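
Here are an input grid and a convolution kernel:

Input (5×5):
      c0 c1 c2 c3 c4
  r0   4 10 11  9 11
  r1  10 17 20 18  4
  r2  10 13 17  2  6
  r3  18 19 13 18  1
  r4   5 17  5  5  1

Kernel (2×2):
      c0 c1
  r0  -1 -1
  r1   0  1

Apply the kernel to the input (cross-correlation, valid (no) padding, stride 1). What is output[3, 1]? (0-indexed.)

-27

The receptive field on the input at this output position is [19 13 / 17 5]. Elementwise product with the kernel and sum: 19·-1 + 13·-1 + 5·1.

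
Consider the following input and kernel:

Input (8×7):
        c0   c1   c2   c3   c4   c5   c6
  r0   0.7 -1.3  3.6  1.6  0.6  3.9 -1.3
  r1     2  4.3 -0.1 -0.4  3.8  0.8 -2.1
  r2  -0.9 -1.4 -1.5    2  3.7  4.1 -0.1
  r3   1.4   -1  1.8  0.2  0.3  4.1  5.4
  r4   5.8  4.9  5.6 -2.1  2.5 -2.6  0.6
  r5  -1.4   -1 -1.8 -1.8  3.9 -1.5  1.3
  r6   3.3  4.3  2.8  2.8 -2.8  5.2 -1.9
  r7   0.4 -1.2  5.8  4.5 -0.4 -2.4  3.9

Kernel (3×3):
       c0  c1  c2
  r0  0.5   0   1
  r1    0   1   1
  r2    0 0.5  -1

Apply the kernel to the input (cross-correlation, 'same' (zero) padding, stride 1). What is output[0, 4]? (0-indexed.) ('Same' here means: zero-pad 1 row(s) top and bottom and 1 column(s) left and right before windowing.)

5.6

The receptive field on the zero-padded input at this output position is [0 0 0 / 1.6 0.6 3.9 / -0.4 3.8 0.8]. Elementwise product with the kernel and sum: 0·0.5 + 0·1 + 0.6·1 + 3.9·1 + 3.8·0.5 + 0.8·-1.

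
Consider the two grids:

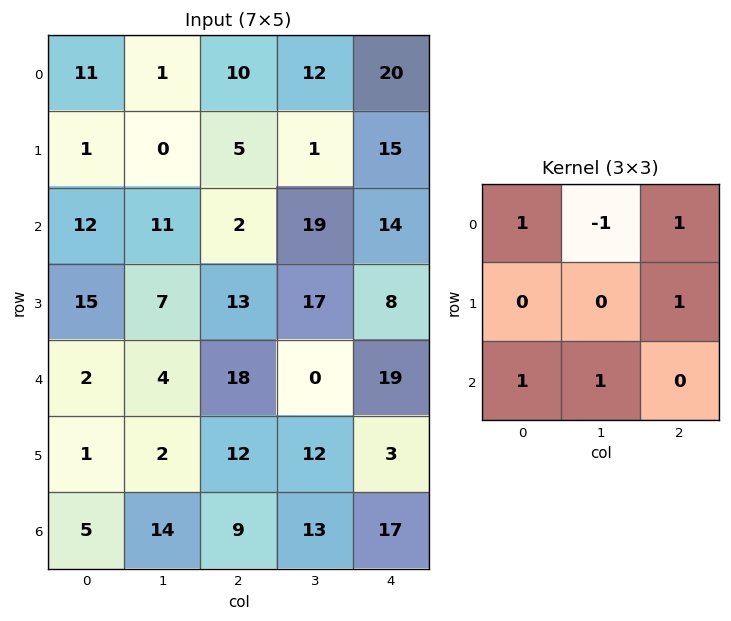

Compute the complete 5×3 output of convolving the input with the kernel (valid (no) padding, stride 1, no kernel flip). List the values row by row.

48 17 54
30 35 63
22 67 23
42 25 47
47 21 62

Output[0,0]: The receptive field on the input at this output position is [11 1 10 / 1 0 5 / 12 11 2]. Elementwise product with the kernel and sum: 11·1 + 1·-1 + 10·1 + 5·1 + 12·1 + 11·1.
Output[0,1]: The receptive field on the input at this output position is [1 10 12 / 0 5 1 / 11 2 19]. Elementwise product with the kernel and sum: 1·1 + 10·-1 + 12·1 + 1·1 + 11·1 + 2·1.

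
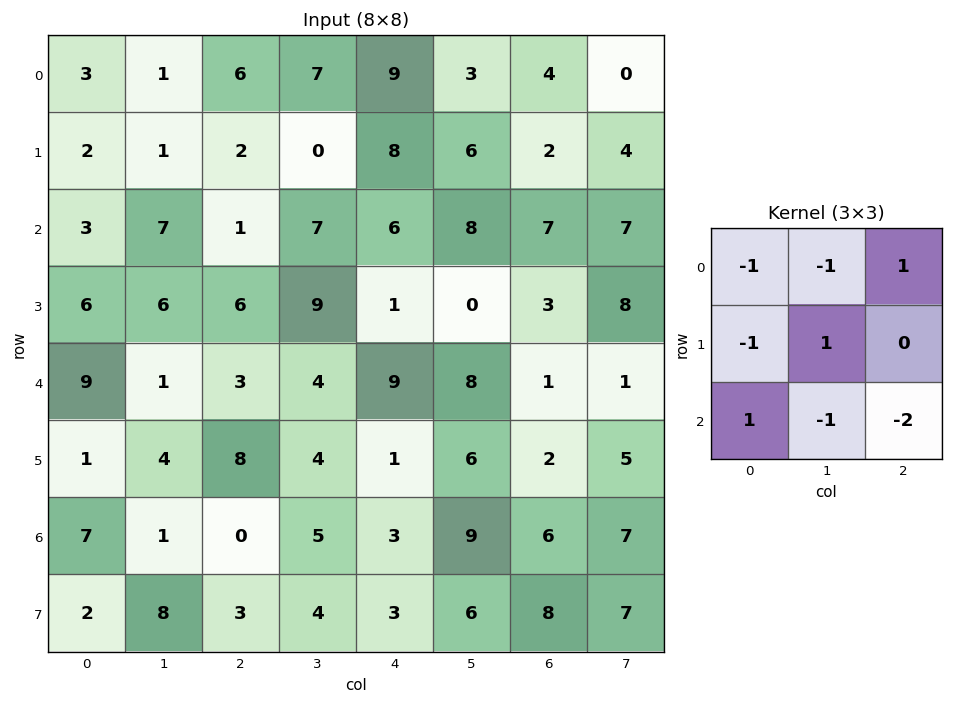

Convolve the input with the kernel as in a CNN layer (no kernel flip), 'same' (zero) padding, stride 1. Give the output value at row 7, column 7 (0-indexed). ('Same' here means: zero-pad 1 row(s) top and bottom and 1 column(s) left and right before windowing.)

-14

The receptive field on the zero-padded input at this output position is [6 7 0 / 8 7 0 / 0 0 0]. Elementwise product with the kernel and sum: 6·-1 + 7·-1 + 0·1 + 8·-1 + 7·1 + 0·1 + 0·-1 + 0·-2.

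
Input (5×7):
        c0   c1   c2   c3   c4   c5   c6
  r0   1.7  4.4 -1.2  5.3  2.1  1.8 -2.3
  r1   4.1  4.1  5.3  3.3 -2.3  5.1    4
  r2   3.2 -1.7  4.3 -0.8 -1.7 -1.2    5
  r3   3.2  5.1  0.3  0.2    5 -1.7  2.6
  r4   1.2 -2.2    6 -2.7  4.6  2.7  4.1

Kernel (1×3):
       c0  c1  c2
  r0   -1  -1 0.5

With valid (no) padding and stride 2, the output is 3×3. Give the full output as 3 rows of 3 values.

Output[0,0]: The receptive field on the input at this output position is [1.7 4.4 -1.2]. Elementwise product with the kernel and sum: 1.7·-1 + 4.4·-1 + -1.2·0.5.

-6.7 -3.05 -5.05
0.65 -4.35 5.4
4 -1 -5.25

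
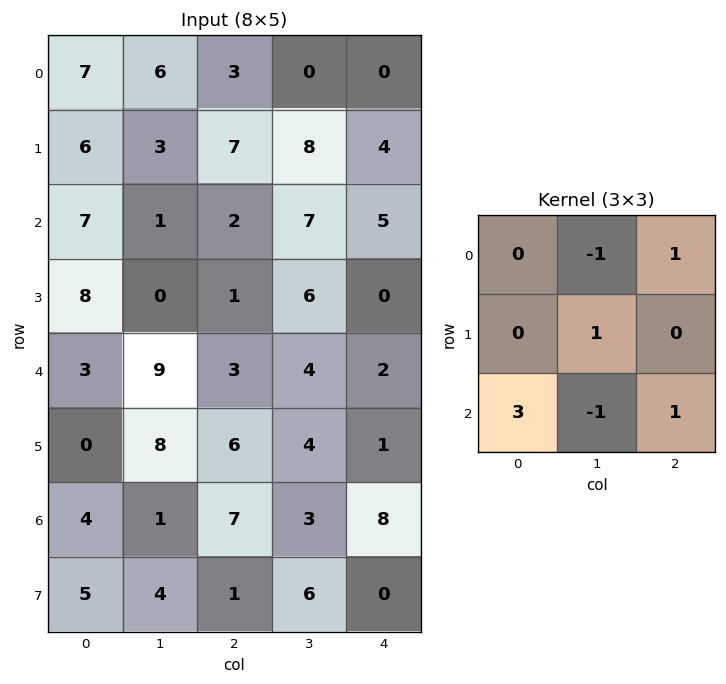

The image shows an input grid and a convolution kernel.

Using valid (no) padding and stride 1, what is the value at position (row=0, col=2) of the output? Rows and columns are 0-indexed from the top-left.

12

The receptive field on the input at this output position is [3 0 0 / 7 8 4 / 2 7 5]. Elementwise product with the kernel and sum: 0·-1 + 0·1 + 8·1 + 2·3 + 7·-1 + 5·1.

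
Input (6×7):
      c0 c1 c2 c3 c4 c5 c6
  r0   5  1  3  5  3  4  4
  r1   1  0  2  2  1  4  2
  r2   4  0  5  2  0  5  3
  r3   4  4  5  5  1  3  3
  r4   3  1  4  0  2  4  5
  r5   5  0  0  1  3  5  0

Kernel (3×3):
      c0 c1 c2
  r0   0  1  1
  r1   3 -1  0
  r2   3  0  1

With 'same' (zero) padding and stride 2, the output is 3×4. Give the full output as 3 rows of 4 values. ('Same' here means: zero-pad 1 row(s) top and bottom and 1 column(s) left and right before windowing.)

Output[0,0]: The receptive field on the zero-padded input at this output position is [0 0 0 / 0 5 1 / 0 1 0]. Elementwise product with the kernel and sum: 0·1 + 0·1 + 0·3 + 5·-1 + 0·3 + 0·1.

-5 2 22 20
1 16 29 23
5 10 10 25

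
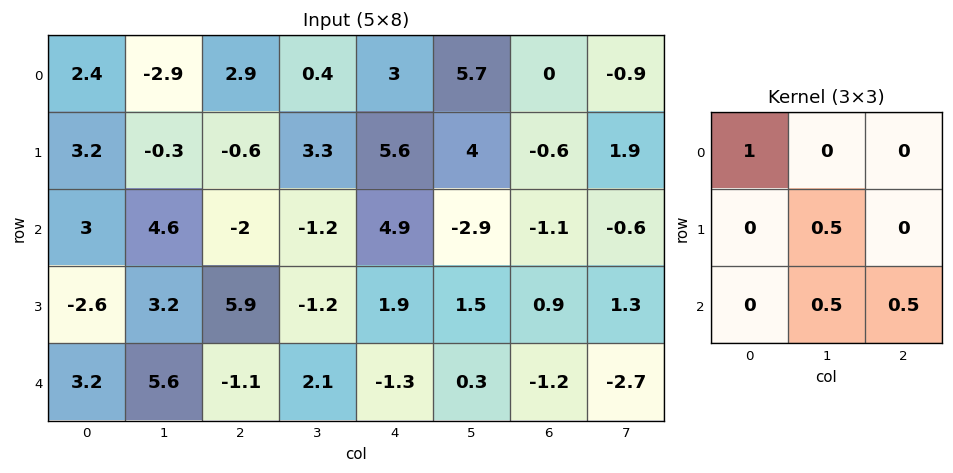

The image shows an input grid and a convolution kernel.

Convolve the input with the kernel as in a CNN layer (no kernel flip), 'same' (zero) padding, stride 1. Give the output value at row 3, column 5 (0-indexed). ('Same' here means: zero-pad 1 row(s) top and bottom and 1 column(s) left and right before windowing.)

5.2

The receptive field on the zero-padded input at this output position is [4.9 -2.9 -1.1 / 1.9 1.5 0.9 / -1.3 0.3 -1.2]. Elementwise product with the kernel and sum: 4.9·1 + 1.5·0.5 + 0.3·0.5 + -1.2·0.5.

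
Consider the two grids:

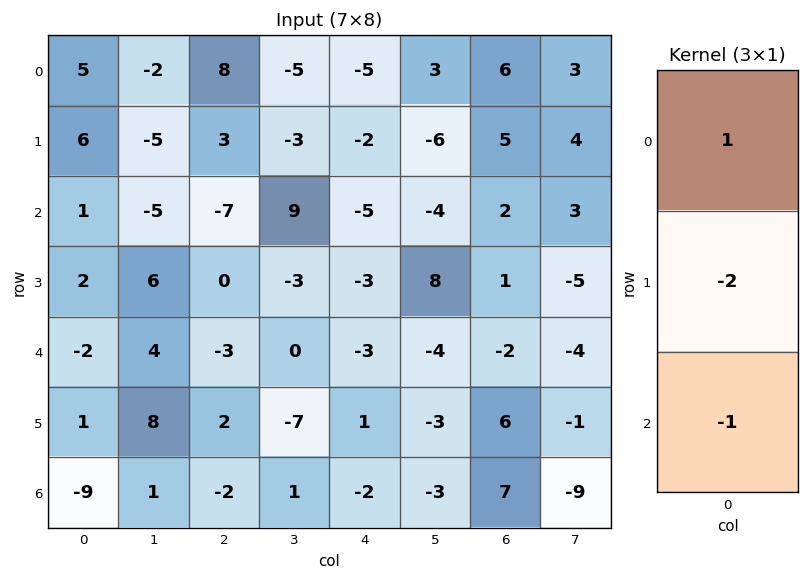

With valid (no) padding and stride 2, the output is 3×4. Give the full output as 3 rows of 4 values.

Output[0,0]: The receptive field on the input at this output position is [5 / 6 / 1]. Elementwise product with the kernel and sum: 5·1 + 6·-2 + 1·-1.
Output[0,1]: The receptive field on the input at this output position is [8 / 3 / -7]. Elementwise product with the kernel and sum: 8·1 + 3·-2 + -7·-1.

-8 9 4 -6
-1 -4 4 2
5 -5 -3 -21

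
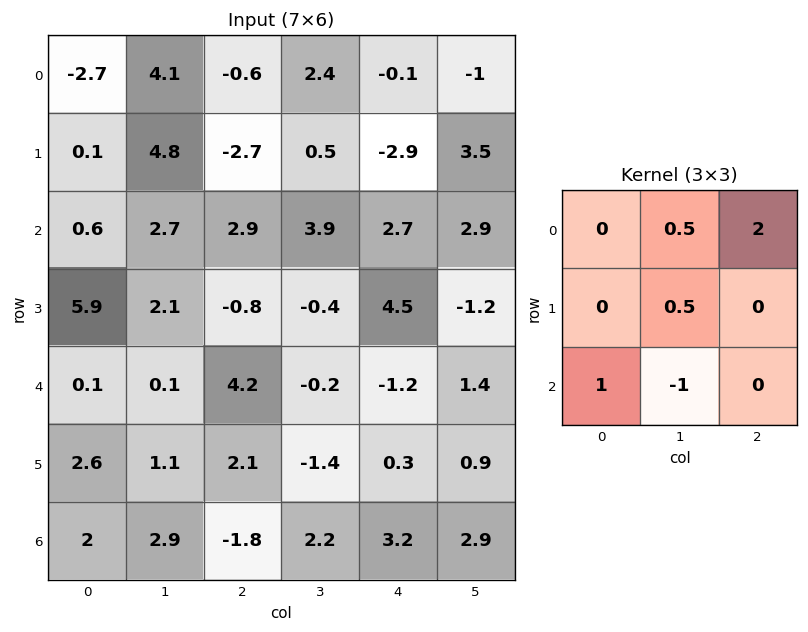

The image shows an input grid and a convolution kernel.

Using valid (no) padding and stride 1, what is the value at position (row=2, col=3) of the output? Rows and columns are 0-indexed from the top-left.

The receptive field on the input at this output position is [3.9 2.7 2.9 / -0.4 4.5 -1.2 / -0.2 -1.2 1.4]. Elementwise product with the kernel and sum: 2.7·0.5 + 2.9·2 + 4.5·0.5 + -0.2·1 + -1.2·-1.

10.4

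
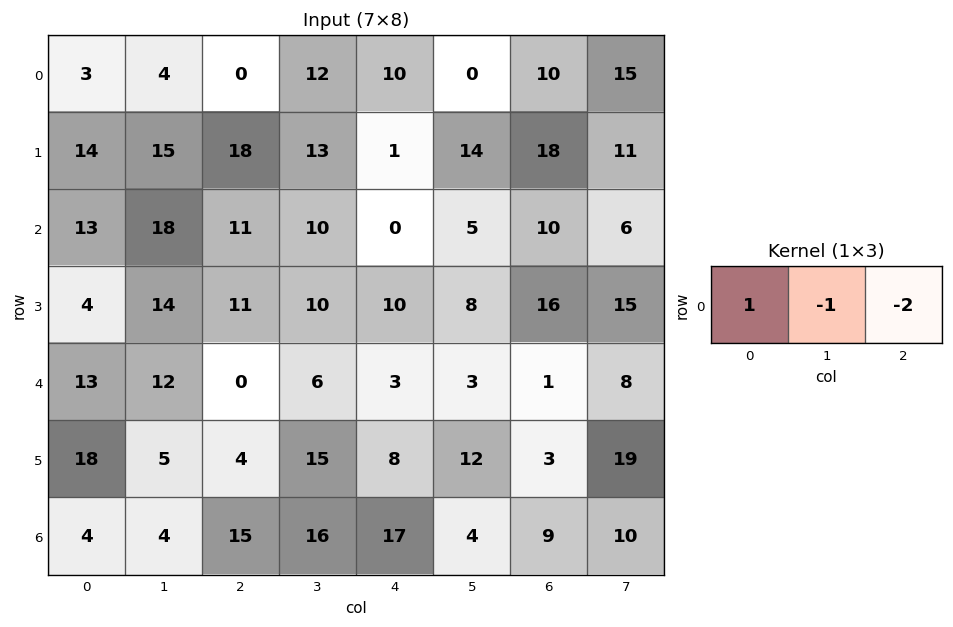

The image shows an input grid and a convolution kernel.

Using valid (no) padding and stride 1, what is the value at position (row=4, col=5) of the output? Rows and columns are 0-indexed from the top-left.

The receptive field on the input at this output position is [3 1 8]. Elementwise product with the kernel and sum: 3·1 + 1·-1 + 8·-2.

-14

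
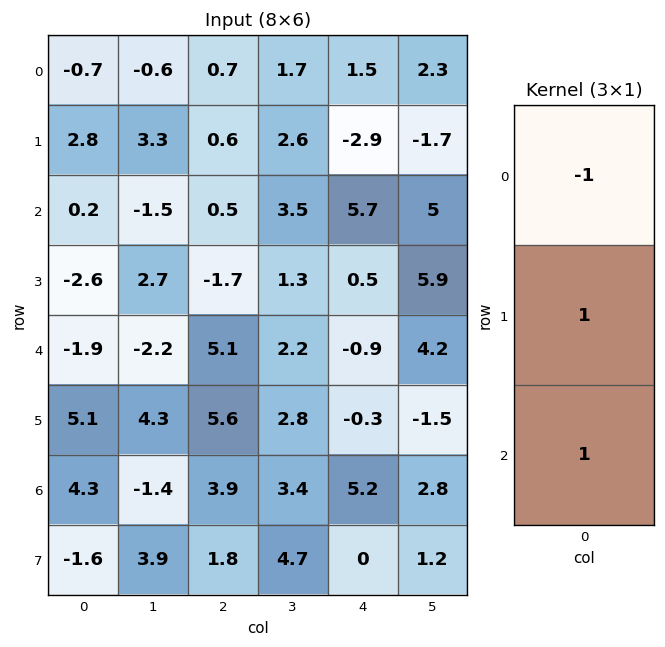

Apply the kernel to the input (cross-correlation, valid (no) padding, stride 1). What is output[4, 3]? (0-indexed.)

4

The receptive field on the input at this output position is [2.2 / 2.8 / 3.4]. Elementwise product with the kernel and sum: 2.2·-1 + 2.8·1 + 3.4·1.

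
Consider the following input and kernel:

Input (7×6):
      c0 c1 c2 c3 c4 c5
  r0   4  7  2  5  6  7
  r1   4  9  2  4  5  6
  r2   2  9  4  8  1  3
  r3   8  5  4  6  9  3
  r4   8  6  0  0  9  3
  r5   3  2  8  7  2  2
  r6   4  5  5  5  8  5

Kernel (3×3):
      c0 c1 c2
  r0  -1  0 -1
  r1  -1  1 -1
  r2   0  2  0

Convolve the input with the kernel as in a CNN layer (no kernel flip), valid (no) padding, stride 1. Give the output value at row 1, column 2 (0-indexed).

8

The receptive field on the input at this output position is [2 4 5 / 4 8 1 / 4 6 9]. Elementwise product with the kernel and sum: 2·-1 + 5·-1 + 4·-1 + 8·1 + 1·-1 + 6·2.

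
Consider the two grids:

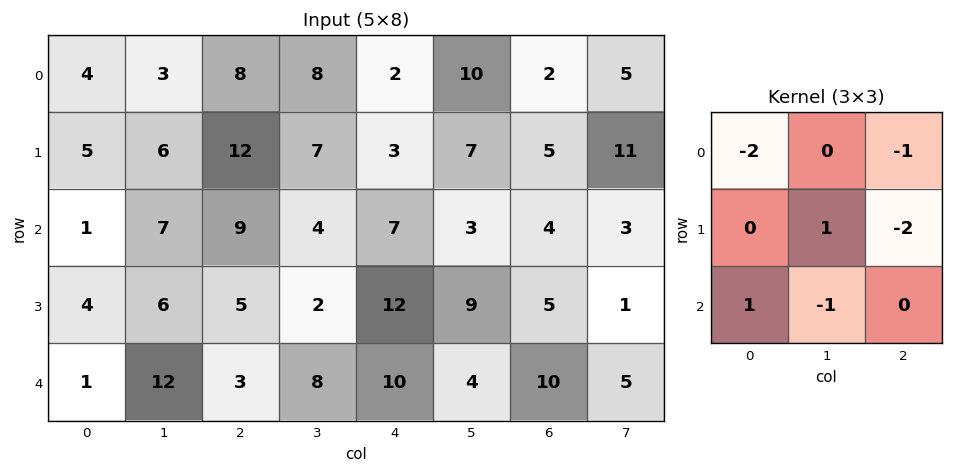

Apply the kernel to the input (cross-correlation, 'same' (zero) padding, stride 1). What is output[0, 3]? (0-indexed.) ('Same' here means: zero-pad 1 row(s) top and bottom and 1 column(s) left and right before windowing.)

The receptive field on the zero-padded input at this output position is [0 0 0 / 8 8 2 / 12 7 3]. Elementwise product with the kernel and sum: 0·-2 + 0·-1 + 8·1 + 2·-2 + 12·1 + 7·-1.

9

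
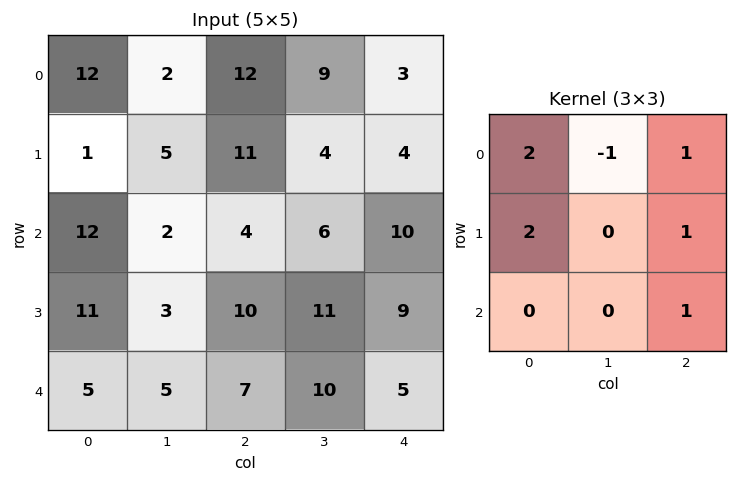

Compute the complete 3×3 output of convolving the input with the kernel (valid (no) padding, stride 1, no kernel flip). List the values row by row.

51 21 54
46 24 49
65 33 46

Output[0,0]: The receptive field on the input at this output position is [12 2 12 / 1 5 11 / 12 2 4]. Elementwise product with the kernel and sum: 12·2 + 2·-1 + 12·1 + 1·2 + 11·1 + 4·1.
Output[0,1]: The receptive field on the input at this output position is [2 12 9 / 5 11 4 / 2 4 6]. Elementwise product with the kernel and sum: 2·2 + 12·-1 + 9·1 + 5·2 + 4·1 + 6·1.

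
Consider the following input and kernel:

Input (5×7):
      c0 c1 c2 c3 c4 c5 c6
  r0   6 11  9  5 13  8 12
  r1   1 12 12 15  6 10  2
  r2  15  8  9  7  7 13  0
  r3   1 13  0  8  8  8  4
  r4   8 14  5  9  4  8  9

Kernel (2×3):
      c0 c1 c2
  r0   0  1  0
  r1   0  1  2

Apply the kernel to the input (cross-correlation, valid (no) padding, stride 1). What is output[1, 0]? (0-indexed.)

38

The receptive field on the input at this output position is [1 12 12 / 15 8 9]. Elementwise product with the kernel and sum: 12·1 + 8·1 + 9·2.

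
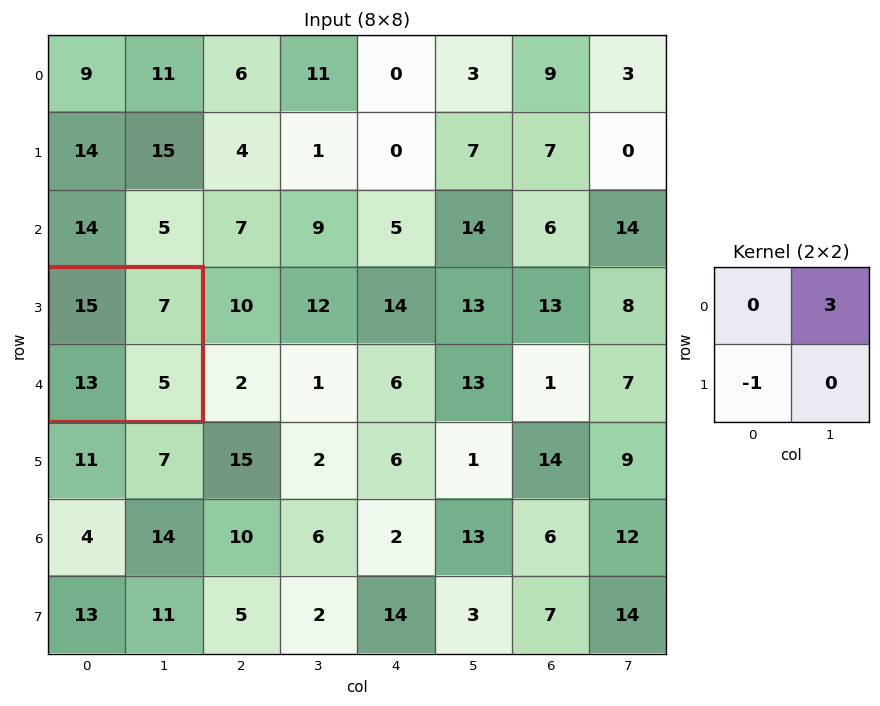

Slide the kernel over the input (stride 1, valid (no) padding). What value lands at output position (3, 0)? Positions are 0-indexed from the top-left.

The receptive field on the input at this output position is [15 7 / 13 5]. Elementwise product with the kernel and sum: 7·3 + 13·-1.

8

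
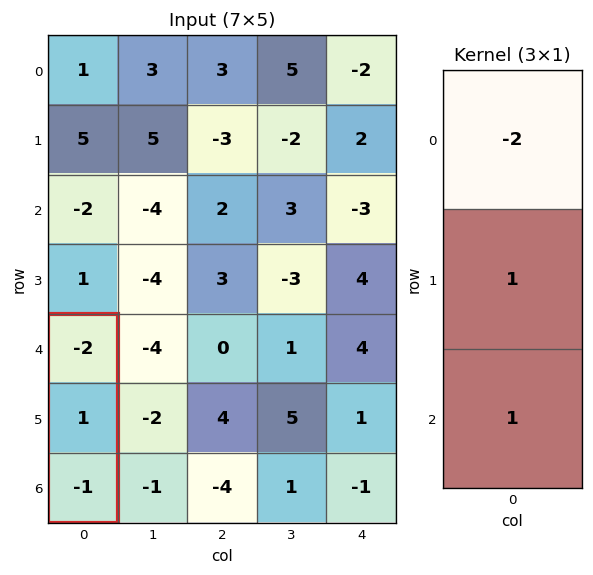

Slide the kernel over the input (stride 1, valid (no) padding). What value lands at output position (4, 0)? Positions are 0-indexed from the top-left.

4

The receptive field on the input at this output position is [-2 / 1 / -1]. Elementwise product with the kernel and sum: -2·-2 + 1·1 + -1·1.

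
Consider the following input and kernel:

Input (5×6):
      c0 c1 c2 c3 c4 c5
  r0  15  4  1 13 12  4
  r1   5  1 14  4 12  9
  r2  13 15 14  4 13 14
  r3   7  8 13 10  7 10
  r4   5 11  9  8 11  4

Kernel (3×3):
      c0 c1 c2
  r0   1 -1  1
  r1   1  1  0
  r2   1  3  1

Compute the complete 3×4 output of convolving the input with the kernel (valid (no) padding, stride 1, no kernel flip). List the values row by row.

90 92 57 78
90 77 90 59
74 72 90 67

Output[0,0]: The receptive field on the input at this output position is [15 4 1 / 5 1 14 / 13 15 14]. Elementwise product with the kernel and sum: 15·1 + 4·-1 + 1·1 + 5·1 + 1·1 + 13·1 + 15·3 + 14·1.
Output[0,1]: The receptive field on the input at this output position is [4 1 13 / 1 14 4 / 15 14 4]. Elementwise product with the kernel and sum: 4·1 + 1·-1 + 13·1 + 1·1 + 14·1 + 15·1 + 14·3 + 4·1.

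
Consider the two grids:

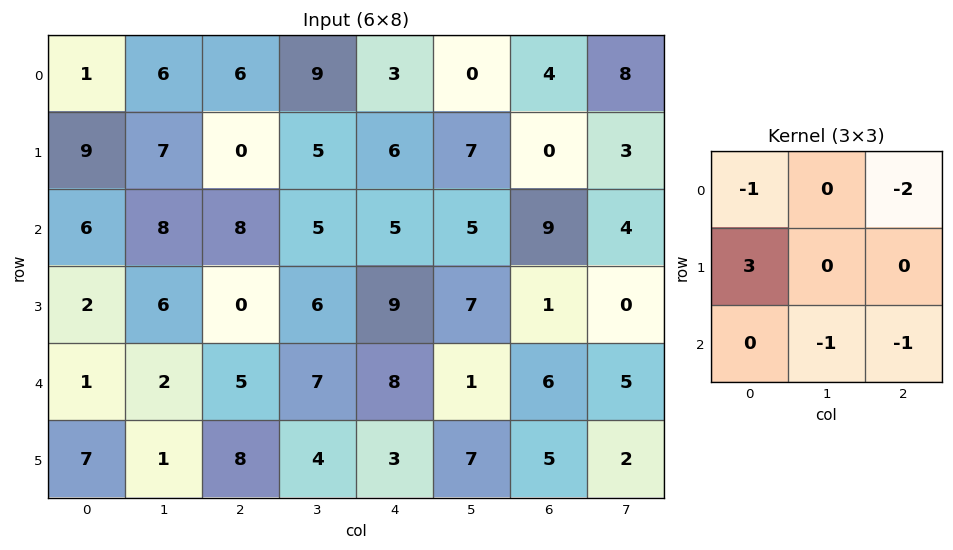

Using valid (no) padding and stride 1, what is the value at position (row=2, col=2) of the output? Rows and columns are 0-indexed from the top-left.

-33

The receptive field on the input at this output position is [8 5 5 / 0 6 9 / 5 7 8]. Elementwise product with the kernel and sum: 8·-1 + 5·-2 + 0·3 + 7·-1 + 8·-1.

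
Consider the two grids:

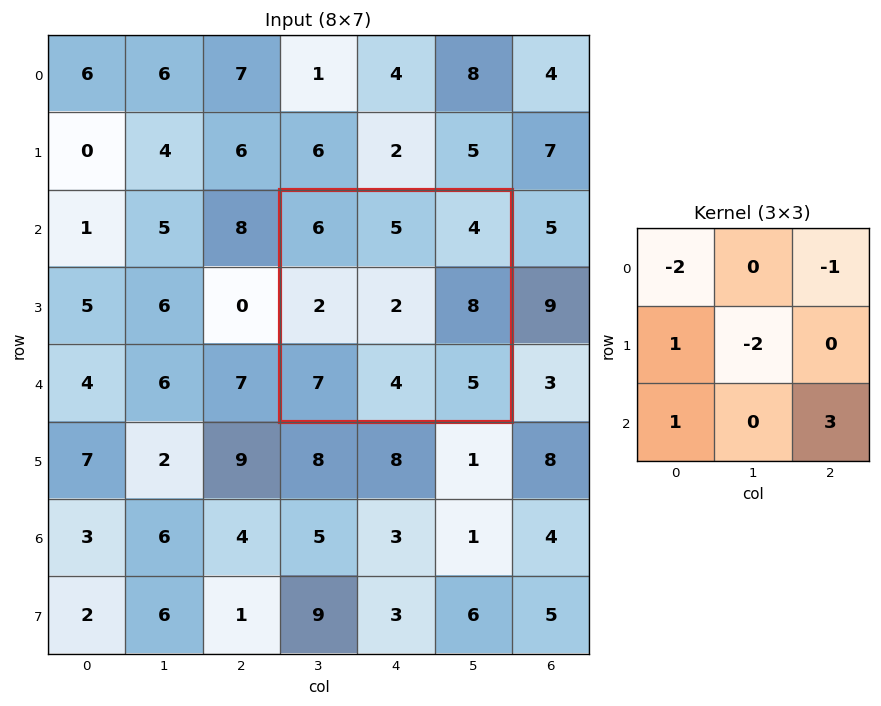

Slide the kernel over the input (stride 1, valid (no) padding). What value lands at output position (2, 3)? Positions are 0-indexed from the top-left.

The receptive field on the input at this output position is [6 5 4 / 2 2 8 / 7 4 5]. Elementwise product with the kernel and sum: 6·-2 + 4·-1 + 2·1 + 2·-2 + 7·1 + 5·3.

4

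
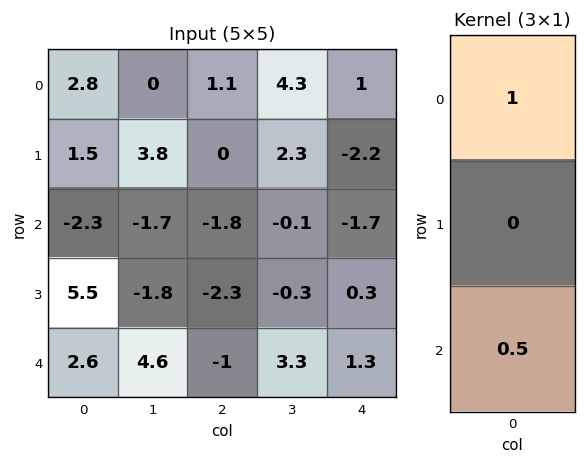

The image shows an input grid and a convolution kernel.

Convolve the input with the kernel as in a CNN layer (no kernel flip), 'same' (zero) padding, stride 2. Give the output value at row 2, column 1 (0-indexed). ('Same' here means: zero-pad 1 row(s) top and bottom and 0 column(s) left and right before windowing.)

-2.3

The receptive field on the zero-padded input at this output position is [-2.3 / -1 / 0]. Elementwise product with the kernel and sum: -2.3·1 + 0·0.5.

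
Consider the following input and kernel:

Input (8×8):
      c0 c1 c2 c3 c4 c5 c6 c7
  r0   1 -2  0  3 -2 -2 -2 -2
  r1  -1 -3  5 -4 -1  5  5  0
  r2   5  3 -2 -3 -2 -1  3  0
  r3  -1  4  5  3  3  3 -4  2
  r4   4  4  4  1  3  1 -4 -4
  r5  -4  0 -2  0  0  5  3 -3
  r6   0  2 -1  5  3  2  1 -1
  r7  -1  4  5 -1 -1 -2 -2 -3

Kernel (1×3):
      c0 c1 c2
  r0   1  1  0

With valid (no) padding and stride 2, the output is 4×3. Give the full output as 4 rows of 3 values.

Output[0,0]: The receptive field on the input at this output position is [1 -2 0]. Elementwise product with the kernel and sum: 1·1 + -2·1.

-1 3 -4
8 -5 -3
8 5 4
2 4 5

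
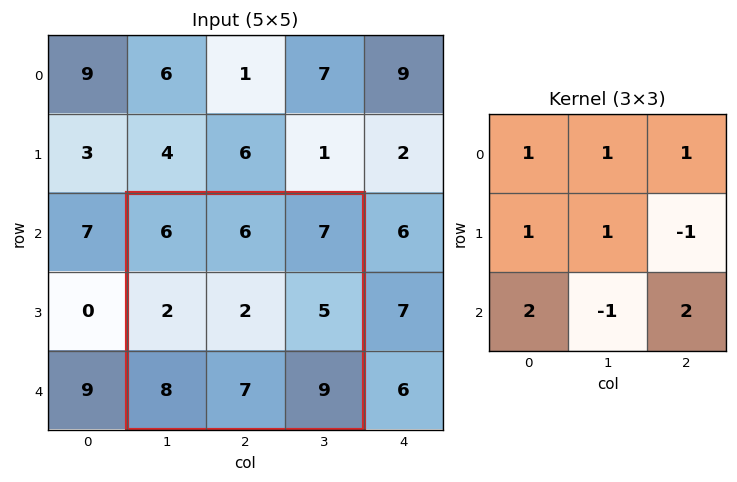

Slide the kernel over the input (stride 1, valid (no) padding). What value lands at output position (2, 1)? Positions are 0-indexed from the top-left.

The receptive field on the input at this output position is [6 6 7 / 2 2 5 / 8 7 9]. Elementwise product with the kernel and sum: 6·1 + 6·1 + 7·1 + 2·1 + 2·1 + 5·-1 + 8·2 + 7·-1 + 9·2.

45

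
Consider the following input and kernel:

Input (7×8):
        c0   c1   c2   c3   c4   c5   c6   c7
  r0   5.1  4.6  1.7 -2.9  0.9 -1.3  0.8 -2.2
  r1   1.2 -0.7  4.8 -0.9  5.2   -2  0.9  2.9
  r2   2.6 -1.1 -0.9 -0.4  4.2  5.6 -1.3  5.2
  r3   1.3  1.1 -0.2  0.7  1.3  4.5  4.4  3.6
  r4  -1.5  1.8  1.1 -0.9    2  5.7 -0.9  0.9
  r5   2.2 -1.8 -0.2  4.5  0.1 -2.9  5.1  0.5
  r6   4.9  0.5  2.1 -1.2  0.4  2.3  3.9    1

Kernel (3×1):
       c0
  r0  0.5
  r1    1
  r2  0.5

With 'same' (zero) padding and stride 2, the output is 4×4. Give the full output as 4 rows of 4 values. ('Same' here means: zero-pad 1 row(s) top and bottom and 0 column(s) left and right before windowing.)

Output[0,0]: The receptive field on the zero-padded input at this output position is [0 / 5.1 / 1.2]. Elementwise product with the kernel and sum: 0·0.5 + 5.1·1 + 1.2·0.5.
Output[0,1]: The receptive field on the zero-padded input at this output position is [0 / 1.7 / 4.8]. Elementwise product with the kernel and sum: 0·0.5 + 1.7·1 + 4.8·0.5.

5.7 4.1 3.5 1.25
3.85 1.4 7.45 1.35
0.25 0.9 2.7 3.85
6 2 0.45 6.45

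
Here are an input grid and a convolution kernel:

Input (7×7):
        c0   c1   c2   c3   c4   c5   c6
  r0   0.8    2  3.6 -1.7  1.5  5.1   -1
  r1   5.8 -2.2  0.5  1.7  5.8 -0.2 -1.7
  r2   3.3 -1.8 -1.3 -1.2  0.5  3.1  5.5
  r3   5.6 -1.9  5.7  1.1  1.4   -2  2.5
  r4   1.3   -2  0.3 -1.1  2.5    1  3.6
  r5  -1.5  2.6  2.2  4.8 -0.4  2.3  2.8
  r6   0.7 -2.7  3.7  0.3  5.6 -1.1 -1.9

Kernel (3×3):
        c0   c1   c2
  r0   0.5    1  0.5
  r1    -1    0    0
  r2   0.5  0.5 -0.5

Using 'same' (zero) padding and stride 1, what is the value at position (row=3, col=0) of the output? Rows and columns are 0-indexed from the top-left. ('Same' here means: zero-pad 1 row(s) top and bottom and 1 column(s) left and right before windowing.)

The receptive field on the zero-padded input at this output position is [0 3.3 -1.8 / 0 5.6 -1.9 / 0 1.3 -2]. Elementwise product with the kernel and sum: 0·0.5 + 3.3·1 + -1.8·0.5 + 0·-1 + 0·0.5 + 1.3·0.5 + -2·-0.5.

4.05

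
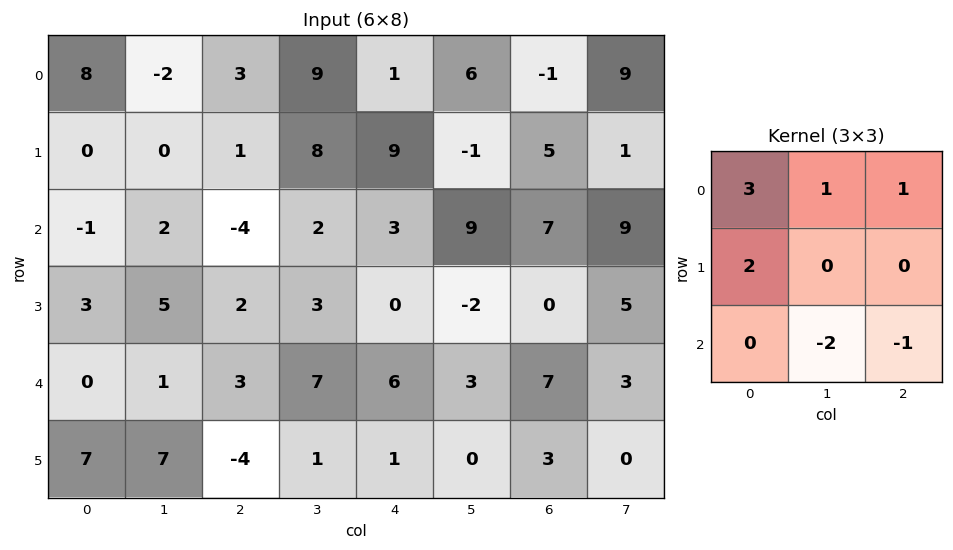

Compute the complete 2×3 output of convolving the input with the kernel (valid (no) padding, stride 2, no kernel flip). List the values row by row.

Output[0,0]: The receptive field on the input at this output position is [8 -2 3 / 0 0 1 / -1 2 -4]. Elementwise product with the kernel and sum: 8·3 + -2·1 + 3·1 + 0·2 + 2·-2 + -4·-1.

25 14 1
-4 -23 12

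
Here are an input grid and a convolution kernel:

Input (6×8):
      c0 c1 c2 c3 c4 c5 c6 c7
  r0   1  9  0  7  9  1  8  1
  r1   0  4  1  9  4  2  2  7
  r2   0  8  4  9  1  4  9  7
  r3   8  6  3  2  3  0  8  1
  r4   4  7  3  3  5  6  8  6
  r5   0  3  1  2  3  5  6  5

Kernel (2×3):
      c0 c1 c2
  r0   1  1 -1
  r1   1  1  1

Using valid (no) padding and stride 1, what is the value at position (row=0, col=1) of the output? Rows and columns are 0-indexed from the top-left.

The receptive field on the input at this output position is [9 0 7 / 4 1 9]. Elementwise product with the kernel and sum: 9·1 + 0·1 + 7·-1 + 4·1 + 1·1 + 9·1.

16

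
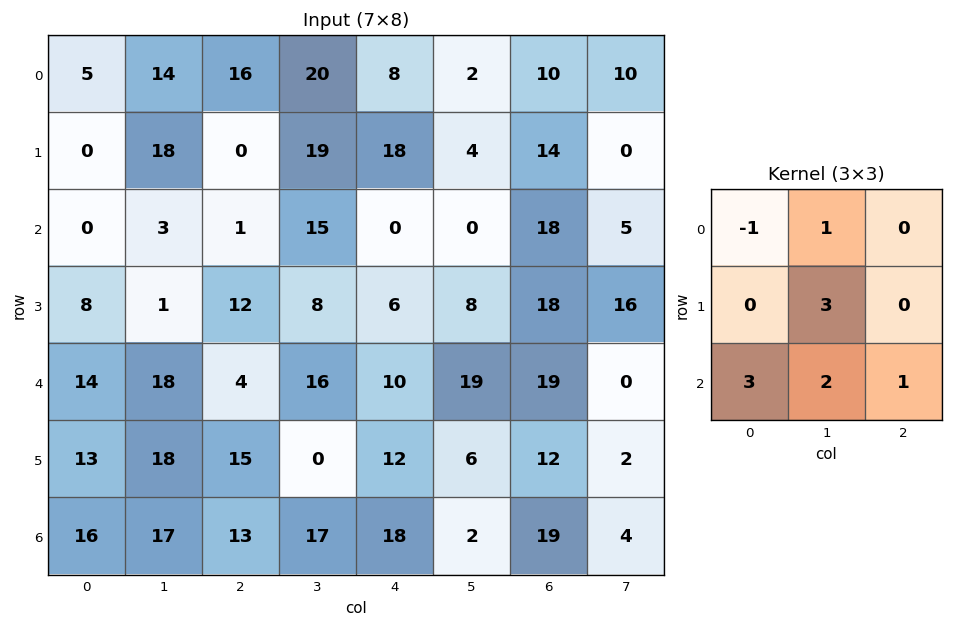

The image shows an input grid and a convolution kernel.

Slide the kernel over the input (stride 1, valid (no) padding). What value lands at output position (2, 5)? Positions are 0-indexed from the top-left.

The receptive field on the input at this output position is [0 18 5 / 8 18 16 / 19 19 0]. Elementwise product with the kernel and sum: 0·-1 + 18·1 + 18·3 + 19·3 + 19·2 + 0·1.

167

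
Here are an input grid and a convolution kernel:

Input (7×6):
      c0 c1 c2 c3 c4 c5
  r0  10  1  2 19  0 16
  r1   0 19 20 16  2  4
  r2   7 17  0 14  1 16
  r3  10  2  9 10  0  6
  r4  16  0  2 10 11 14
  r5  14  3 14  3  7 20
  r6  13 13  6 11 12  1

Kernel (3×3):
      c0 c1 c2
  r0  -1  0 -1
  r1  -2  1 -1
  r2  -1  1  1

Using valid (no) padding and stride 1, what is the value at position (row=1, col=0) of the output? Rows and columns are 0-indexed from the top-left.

The receptive field on the input at this output position is [0 19 20 / 7 17 0 / 10 2 9]. Elementwise product with the kernel and sum: 0·-1 + 20·-1 + 7·-2 + 17·1 + 0·-1 + 10·-1 + 2·1 + 9·1.

-16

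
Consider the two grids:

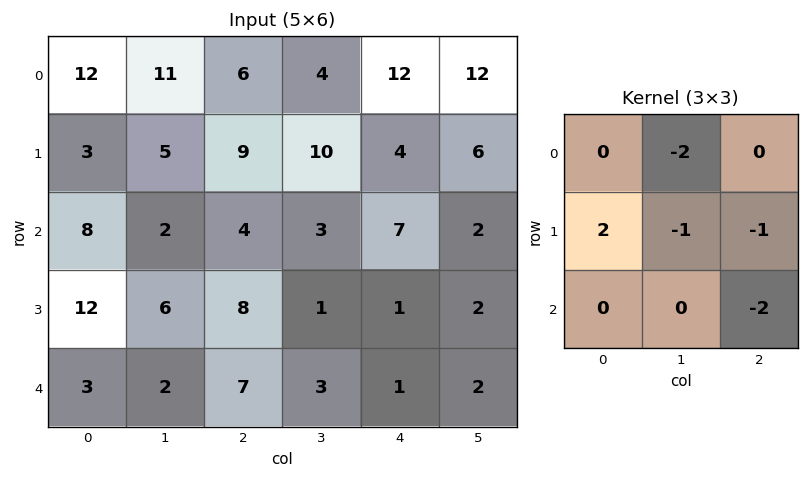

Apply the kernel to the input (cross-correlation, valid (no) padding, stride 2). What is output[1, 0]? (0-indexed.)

-8

The receptive field on the input at this output position is [8 2 4 / 12 6 8 / 3 2 7]. Elementwise product with the kernel and sum: 2·-2 + 12·2 + 6·-1 + 8·-1 + 7·-2.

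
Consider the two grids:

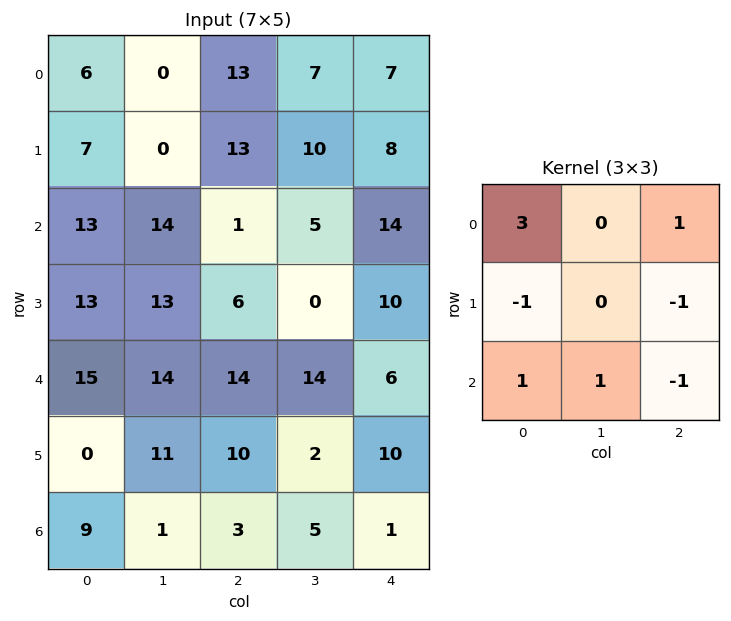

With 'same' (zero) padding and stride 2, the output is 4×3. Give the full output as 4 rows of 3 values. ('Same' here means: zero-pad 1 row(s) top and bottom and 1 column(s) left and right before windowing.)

Output[0,0]: The receptive field on the zero-padded input at this output position is [0 0 0 / 0 6 0 / 0 7 0]. Elementwise product with the kernel and sum: 0·3 + 0·1 + 0·-1 + 0·-1 + 0·1 + 7·1 + 0·-1.

7 -4 11
-14 10 35
-12 30 -2
10 29 1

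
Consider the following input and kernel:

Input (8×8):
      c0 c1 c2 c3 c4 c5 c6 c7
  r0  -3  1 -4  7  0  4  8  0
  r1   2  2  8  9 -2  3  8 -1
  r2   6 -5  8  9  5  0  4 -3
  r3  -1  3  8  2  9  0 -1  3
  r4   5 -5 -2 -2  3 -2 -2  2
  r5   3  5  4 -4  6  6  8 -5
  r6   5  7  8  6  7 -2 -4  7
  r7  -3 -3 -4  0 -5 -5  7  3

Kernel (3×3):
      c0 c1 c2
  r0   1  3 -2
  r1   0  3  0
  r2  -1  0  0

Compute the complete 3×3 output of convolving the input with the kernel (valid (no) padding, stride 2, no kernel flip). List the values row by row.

8 36 0
-21 33 -6
4 -34 12

Output[0,0]: The receptive field on the input at this output position is [-3 1 -4 / 2 2 8 / 6 -5 8]. Elementwise product with the kernel and sum: -3·1 + 1·3 + -4·-2 + 2·3 + 6·-1.
Output[0,1]: The receptive field on the input at this output position is [-4 7 0 / 8 9 -2 / 8 9 5]. Elementwise product with the kernel and sum: -4·1 + 7·3 + 0·-2 + 9·3 + 8·-1.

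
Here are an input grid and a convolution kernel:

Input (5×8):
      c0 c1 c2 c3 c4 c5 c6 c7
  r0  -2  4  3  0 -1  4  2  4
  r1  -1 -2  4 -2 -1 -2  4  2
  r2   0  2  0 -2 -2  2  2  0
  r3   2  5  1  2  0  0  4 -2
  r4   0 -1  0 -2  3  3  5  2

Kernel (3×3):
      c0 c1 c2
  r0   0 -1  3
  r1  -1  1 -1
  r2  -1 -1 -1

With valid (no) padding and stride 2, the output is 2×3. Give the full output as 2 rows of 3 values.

Output[0,0]: The receptive field on the input at this output position is [-2 4 3 / -1 -2 4 / 0 2 0]. Elementwise product with the kernel and sum: 4·-1 + 3·3 + -1·-1 + -2·1 + 4·-1 + 0·-1 + 2·-1 + 0·-1.
Output[0,1]: The receptive field on the input at this output position is [3 0 -1 / 4 -2 -1 / 0 -2 -2]. Elementwise product with the kernel and sum: 0·-1 + -1·3 + 4·-1 + -2·1 + -1·-1 + 0·-1 + -2·-1 + -2·-1.

-2 -4 -5
1 -4 -11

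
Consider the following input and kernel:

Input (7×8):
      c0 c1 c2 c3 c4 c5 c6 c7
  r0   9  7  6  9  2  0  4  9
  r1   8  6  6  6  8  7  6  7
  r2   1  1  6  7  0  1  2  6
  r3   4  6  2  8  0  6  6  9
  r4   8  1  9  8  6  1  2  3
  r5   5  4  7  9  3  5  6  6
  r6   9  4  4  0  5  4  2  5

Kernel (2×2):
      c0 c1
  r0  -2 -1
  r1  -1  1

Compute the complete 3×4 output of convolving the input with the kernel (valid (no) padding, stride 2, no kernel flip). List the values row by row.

Output[0,0]: The receptive field on the input at this output position is [9 7 / 8 6]. Elementwise product with the kernel and sum: 9·-2 + 7·-1 + 8·-1 + 6·1.
Output[0,1]: The receptive field on the input at this output position is [6 9 / 6 6]. Elementwise product with the kernel and sum: 6·-2 + 9·-1 + 6·-1 + 6·1.

-27 -21 -5 -16
-1 -13 5 -7
-18 -24 -11 -7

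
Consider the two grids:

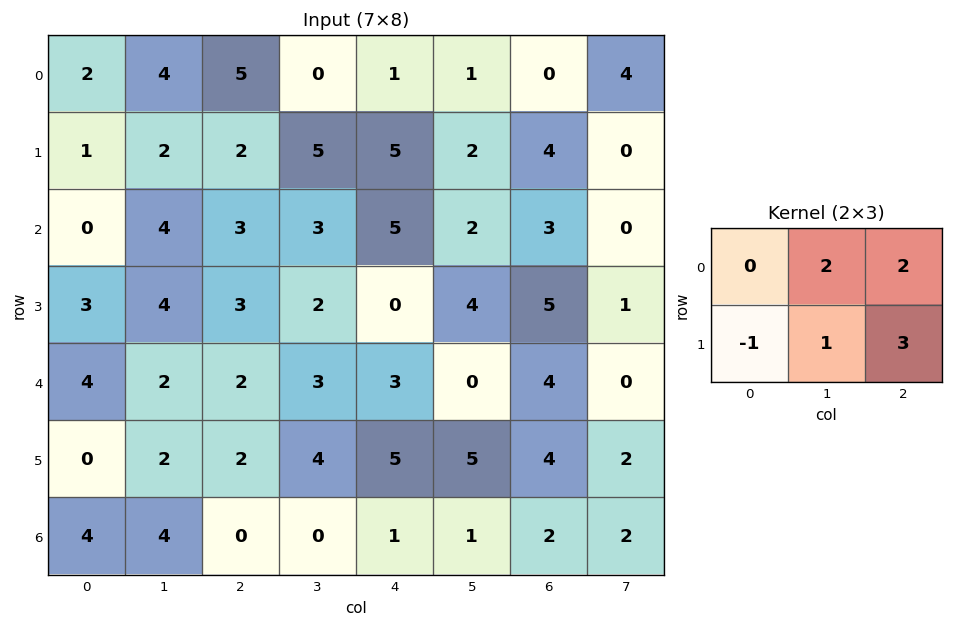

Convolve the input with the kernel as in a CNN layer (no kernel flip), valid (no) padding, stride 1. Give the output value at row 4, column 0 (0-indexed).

The receptive field on the input at this output position is [4 2 2 / 0 2 2]. Elementwise product with the kernel and sum: 2·2 + 2·2 + 0·-1 + 2·1 + 2·3.

16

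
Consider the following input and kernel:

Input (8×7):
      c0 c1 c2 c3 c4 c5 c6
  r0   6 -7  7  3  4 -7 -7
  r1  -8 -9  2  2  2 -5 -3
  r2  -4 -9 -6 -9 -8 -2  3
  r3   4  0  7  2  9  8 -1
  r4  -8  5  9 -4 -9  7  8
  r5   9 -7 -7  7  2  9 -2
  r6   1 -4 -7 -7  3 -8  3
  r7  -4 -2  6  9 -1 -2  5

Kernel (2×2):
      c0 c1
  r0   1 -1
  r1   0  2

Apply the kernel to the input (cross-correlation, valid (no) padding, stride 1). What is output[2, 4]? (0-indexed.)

The receptive field on the input at this output position is [-8 -2 / 9 8]. Elementwise product with the kernel and sum: -8·1 + -2·-1 + 8·2.

10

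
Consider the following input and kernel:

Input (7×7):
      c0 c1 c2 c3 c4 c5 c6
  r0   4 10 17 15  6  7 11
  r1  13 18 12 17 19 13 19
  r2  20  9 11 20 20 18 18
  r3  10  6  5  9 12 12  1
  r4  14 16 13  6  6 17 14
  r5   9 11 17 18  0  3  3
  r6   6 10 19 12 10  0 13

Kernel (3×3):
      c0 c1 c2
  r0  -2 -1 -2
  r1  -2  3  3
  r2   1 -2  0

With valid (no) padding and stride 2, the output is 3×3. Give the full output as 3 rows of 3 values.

Output[0,0]: The receptive field on the input at this output position is [4 10 17 / 13 18 12 / 20 9 11]. Elementwise product with the kernel and sum: 4·-2 + 10·-1 + 17·-2 + 13·-2 + 18·3 + 12·3 + 20·1 + 9·-2.

14 -6 1
-76 -28 -107
-18 -29 -29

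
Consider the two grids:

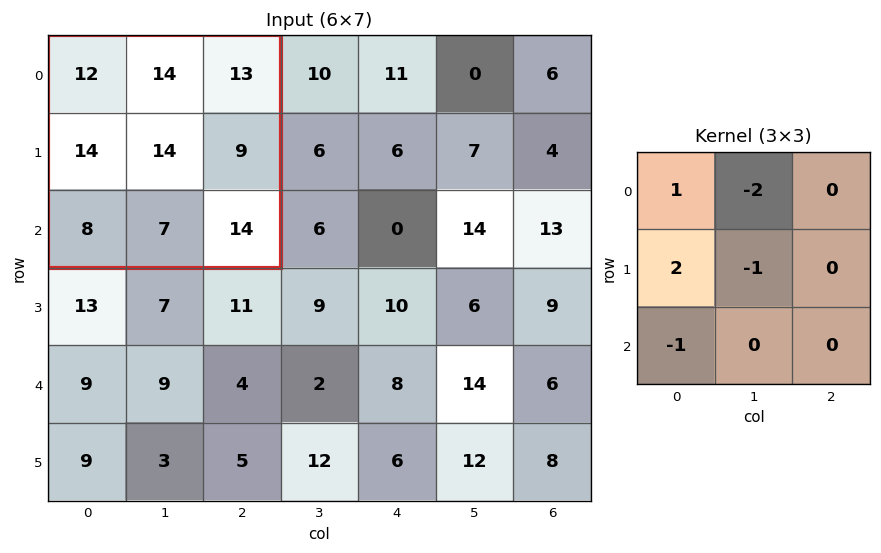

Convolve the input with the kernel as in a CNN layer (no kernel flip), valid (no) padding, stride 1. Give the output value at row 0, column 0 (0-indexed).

The receptive field on the input at this output position is [12 14 13 / 14 14 9 / 8 7 14]. Elementwise product with the kernel and sum: 12·1 + 14·-2 + 14·2 + 14·-1 + 8·-1.

-10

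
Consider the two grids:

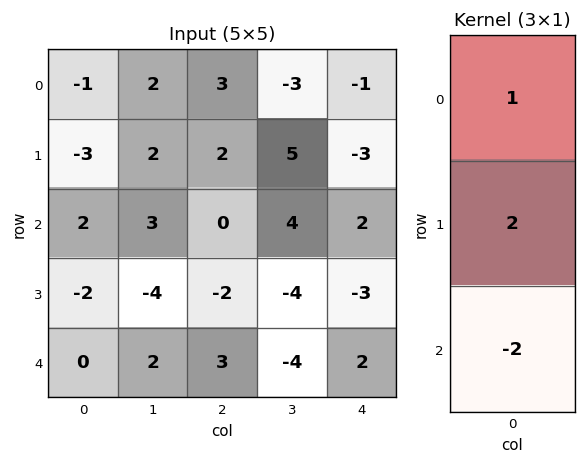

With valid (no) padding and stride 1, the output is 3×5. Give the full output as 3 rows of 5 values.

Output[0,0]: The receptive field on the input at this output position is [-1 / -3 / 2]. Elementwise product with the kernel and sum: -1·1 + -3·2 + 2·-2.

-11 0 7 -1 -11
5 16 6 21 7
-2 -9 -10 4 -8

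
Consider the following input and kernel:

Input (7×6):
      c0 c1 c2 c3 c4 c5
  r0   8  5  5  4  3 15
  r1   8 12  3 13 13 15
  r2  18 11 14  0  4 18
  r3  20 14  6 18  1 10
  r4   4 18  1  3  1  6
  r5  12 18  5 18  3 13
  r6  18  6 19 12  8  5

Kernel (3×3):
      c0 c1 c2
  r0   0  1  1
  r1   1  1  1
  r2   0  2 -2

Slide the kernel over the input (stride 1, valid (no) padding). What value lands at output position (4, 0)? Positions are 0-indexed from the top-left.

The receptive field on the input at this output position is [4 18 1 / 12 18 5 / 18 6 19]. Elementwise product with the kernel and sum: 18·1 + 1·1 + 12·1 + 18·1 + 5·1 + 6·2 + 19·-2.

28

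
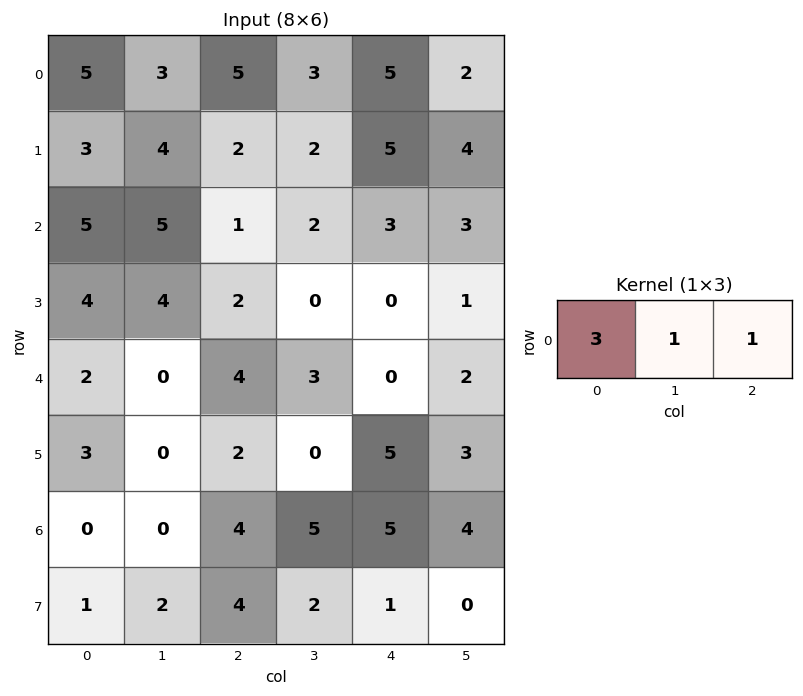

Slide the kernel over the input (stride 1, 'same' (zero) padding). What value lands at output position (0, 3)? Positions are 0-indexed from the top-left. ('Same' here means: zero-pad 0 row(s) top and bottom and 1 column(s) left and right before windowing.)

The receptive field on the zero-padded input at this output position is [5 3 5]. Elementwise product with the kernel and sum: 5·3 + 3·1 + 5·1.

23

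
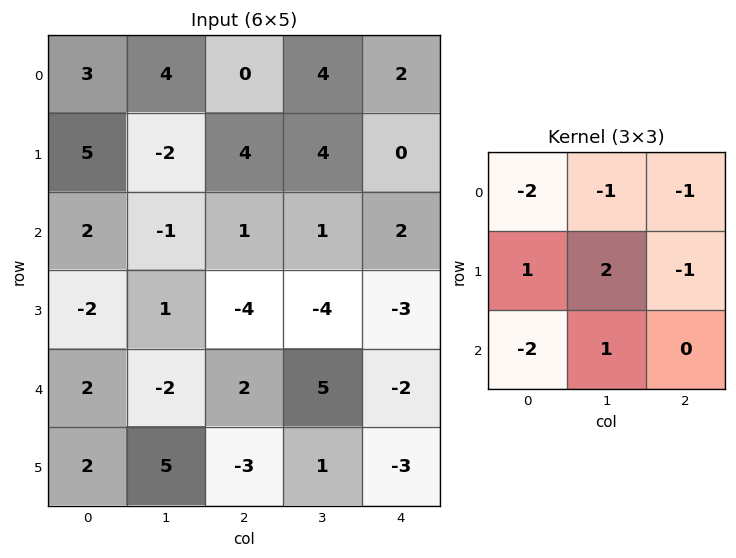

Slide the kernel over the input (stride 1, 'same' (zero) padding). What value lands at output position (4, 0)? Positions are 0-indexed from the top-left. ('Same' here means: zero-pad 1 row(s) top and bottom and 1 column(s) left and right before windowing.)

9

The receptive field on the zero-padded input at this output position is [0 -2 1 / 0 2 -2 / 0 2 5]. Elementwise product with the kernel and sum: 0·-2 + -2·-1 + 1·-1 + 0·1 + 2·2 + -2·-1 + 0·-2 + 2·1.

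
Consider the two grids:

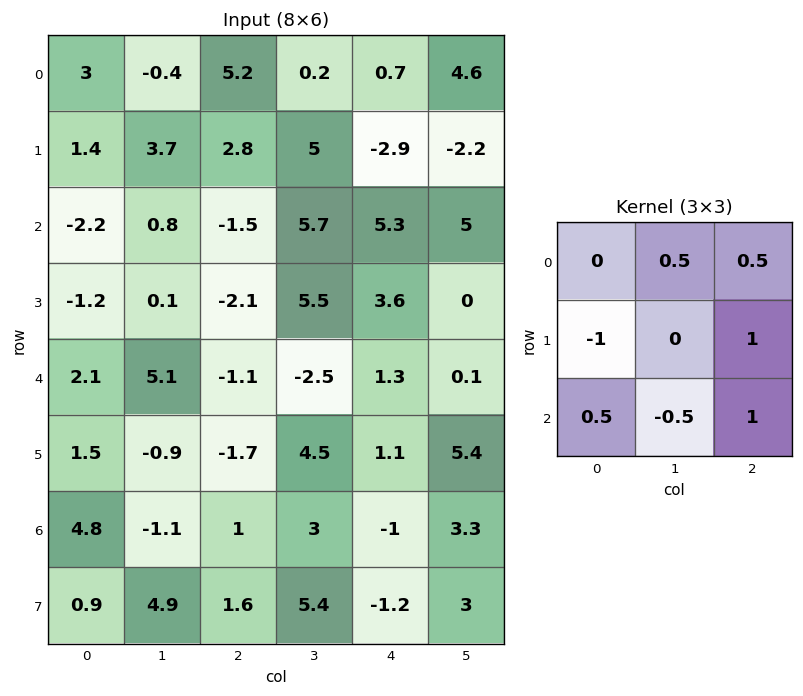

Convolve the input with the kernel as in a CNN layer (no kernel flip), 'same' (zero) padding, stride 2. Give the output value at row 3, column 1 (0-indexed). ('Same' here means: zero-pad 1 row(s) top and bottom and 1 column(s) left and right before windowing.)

The receptive field on the zero-padded input at this output position is [-0.9 -1.7 4.5 / -1.1 1 3 / 4.9 1.6 5.4]. Elementwise product with the kernel and sum: -1.7·0.5 + 4.5·0.5 + -1.1·-1 + 3·1 + 4.9·0.5 + 1.6·-0.5 + 5.4·1.

12.55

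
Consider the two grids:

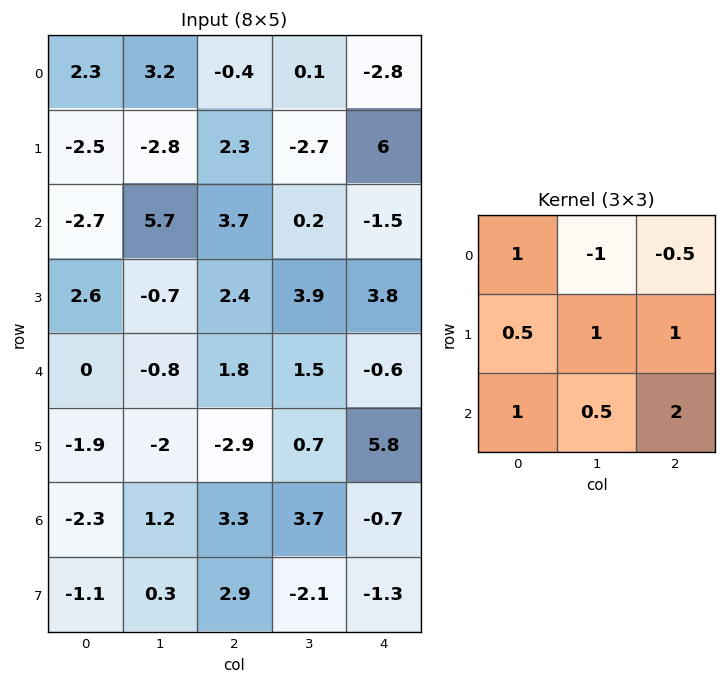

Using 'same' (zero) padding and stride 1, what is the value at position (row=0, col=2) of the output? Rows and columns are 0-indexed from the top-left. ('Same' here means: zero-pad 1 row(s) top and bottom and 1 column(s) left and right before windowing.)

-5.75

The receptive field on the zero-padded input at this output position is [0 0 0 / 3.2 -0.4 0.1 / -2.8 2.3 -2.7]. Elementwise product with the kernel and sum: 0·1 + 0·-1 + 0·-0.5 + 3.2·0.5 + -0.4·1 + 0.1·1 + -2.8·1 + 2.3·0.5 + -2.7·2.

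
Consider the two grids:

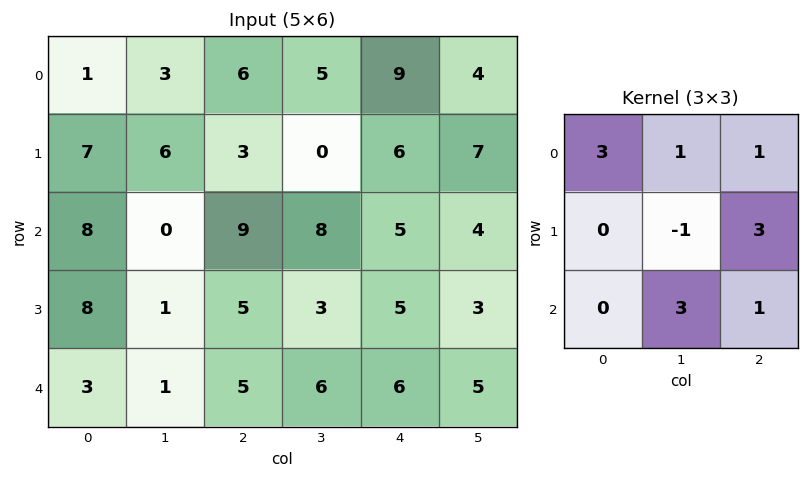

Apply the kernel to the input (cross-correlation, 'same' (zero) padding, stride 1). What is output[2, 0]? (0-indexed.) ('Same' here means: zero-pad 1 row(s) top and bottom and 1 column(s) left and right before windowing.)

The receptive field on the zero-padded input at this output position is [0 7 6 / 0 8 0 / 0 8 1]. Elementwise product with the kernel and sum: 0·3 + 7·1 + 6·1 + 8·-1 + 0·3 + 8·3 + 1·1.

30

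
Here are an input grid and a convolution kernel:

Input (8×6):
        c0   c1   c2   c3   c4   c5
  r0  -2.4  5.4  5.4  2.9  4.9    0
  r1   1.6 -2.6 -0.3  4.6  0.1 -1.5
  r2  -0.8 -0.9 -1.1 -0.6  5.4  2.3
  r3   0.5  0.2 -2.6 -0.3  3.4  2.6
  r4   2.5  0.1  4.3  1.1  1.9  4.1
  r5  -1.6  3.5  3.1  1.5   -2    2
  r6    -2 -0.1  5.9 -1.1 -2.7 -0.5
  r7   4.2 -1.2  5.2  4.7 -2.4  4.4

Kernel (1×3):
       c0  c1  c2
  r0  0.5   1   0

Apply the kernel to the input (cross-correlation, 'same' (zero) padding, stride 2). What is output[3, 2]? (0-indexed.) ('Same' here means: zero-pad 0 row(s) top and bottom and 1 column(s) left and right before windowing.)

-3.25

The receptive field on the zero-padded input at this output position is [-1.1 -2.7 -0.5]. Elementwise product with the kernel and sum: -1.1·0.5 + -2.7·1.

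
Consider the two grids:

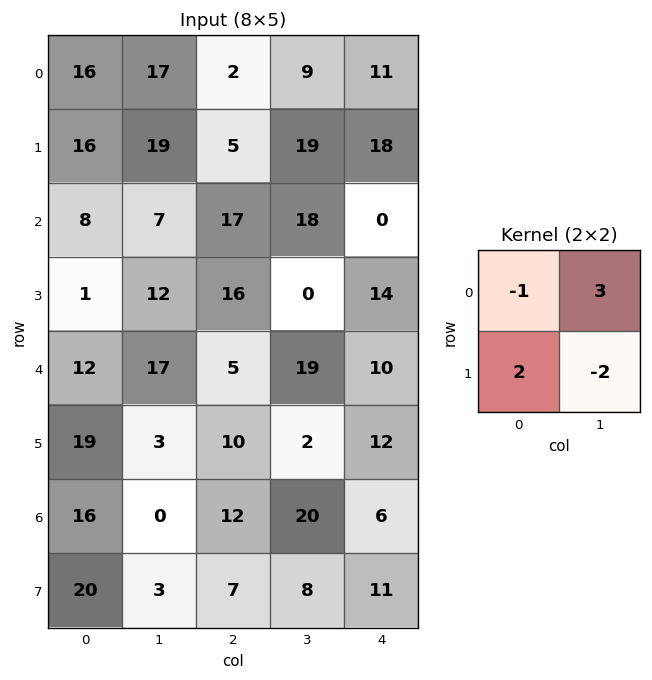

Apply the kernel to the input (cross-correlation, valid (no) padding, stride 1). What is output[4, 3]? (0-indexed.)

-9

The receptive field on the input at this output position is [19 10 / 2 12]. Elementwise product with the kernel and sum: 19·-1 + 10·3 + 2·2 + 12·-2.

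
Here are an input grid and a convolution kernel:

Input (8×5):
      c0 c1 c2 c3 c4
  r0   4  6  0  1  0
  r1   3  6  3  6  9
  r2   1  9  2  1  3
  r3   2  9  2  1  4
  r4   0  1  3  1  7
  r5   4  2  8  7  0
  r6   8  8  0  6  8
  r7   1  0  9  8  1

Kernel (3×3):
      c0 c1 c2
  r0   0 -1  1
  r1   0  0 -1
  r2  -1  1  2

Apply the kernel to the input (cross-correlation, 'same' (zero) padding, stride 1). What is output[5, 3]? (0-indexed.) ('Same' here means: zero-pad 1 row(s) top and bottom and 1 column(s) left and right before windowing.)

The receptive field on the zero-padded input at this output position is [3 1 7 / 8 7 0 / 0 6 8]. Elementwise product with the kernel and sum: 1·-1 + 7·1 + 0·-1 + 0·-1 + 6·1 + 8·2.

28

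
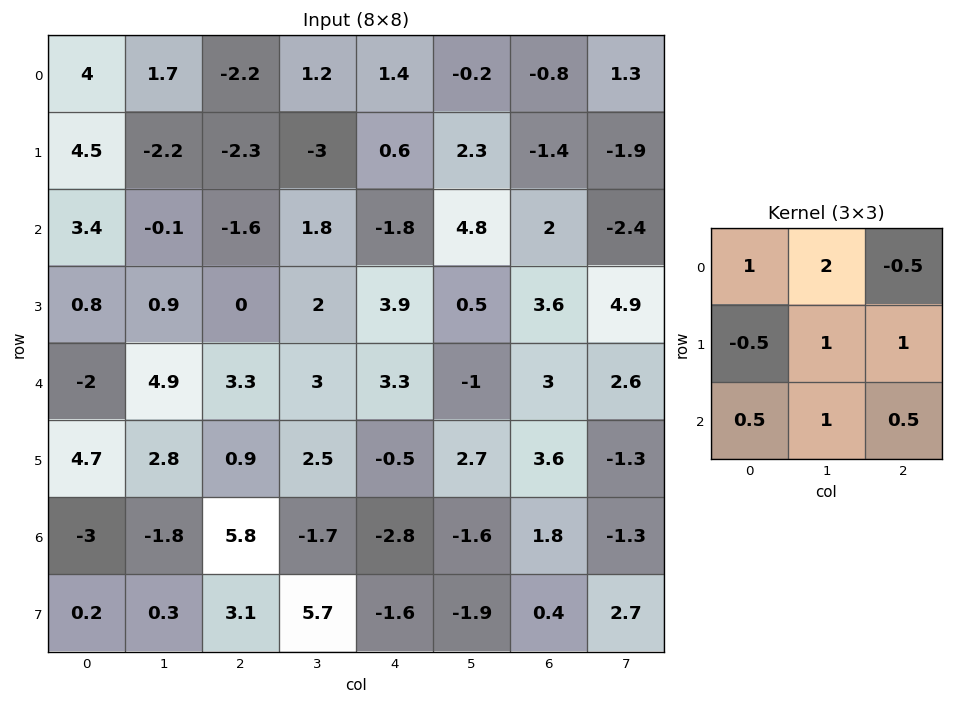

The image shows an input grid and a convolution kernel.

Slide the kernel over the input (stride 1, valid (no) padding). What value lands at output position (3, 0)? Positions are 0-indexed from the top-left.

17.4

The receptive field on the input at this output position is [0.8 0.9 0 / -2 4.9 3.3 / 4.7 2.8 0.9]. Elementwise product with the kernel and sum: 0.8·1 + 0.9·2 + 0·-0.5 + -2·-0.5 + 4.9·1 + 3.3·1 + 4.7·0.5 + 2.8·1 + 0.9·0.5.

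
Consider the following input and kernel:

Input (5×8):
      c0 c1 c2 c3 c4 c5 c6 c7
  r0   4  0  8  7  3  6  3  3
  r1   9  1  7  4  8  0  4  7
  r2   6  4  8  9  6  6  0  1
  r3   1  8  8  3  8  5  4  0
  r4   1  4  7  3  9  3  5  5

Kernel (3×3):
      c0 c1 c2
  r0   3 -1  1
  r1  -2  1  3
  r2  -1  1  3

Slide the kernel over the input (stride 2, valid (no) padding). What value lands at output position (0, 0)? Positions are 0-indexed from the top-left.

46

The receptive field on the input at this output position is [4 0 8 / 9 1 7 / 6 4 8]. Elementwise product with the kernel and sum: 4·3 + 0·-1 + 8·1 + 9·-2 + 1·1 + 7·3 + 6·-1 + 4·1 + 8·3.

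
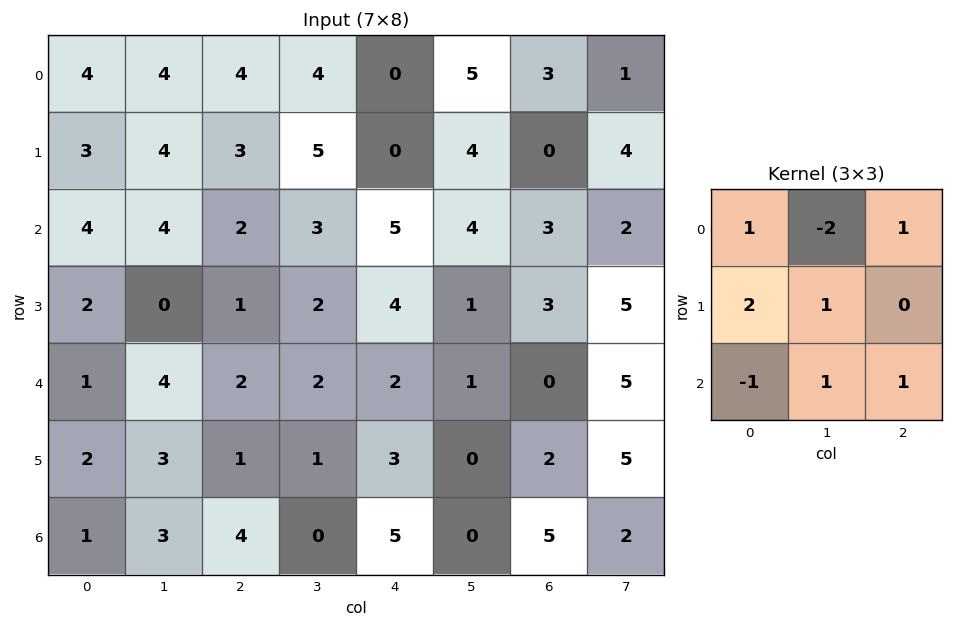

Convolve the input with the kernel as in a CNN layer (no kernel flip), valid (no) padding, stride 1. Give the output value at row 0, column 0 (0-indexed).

The receptive field on the input at this output position is [4 4 4 / 3 4 3 / 4 4 2]. Elementwise product with the kernel and sum: 4·1 + 4·-2 + 4·1 + 3·2 + 4·1 + 4·-1 + 4·1 + 2·1.

12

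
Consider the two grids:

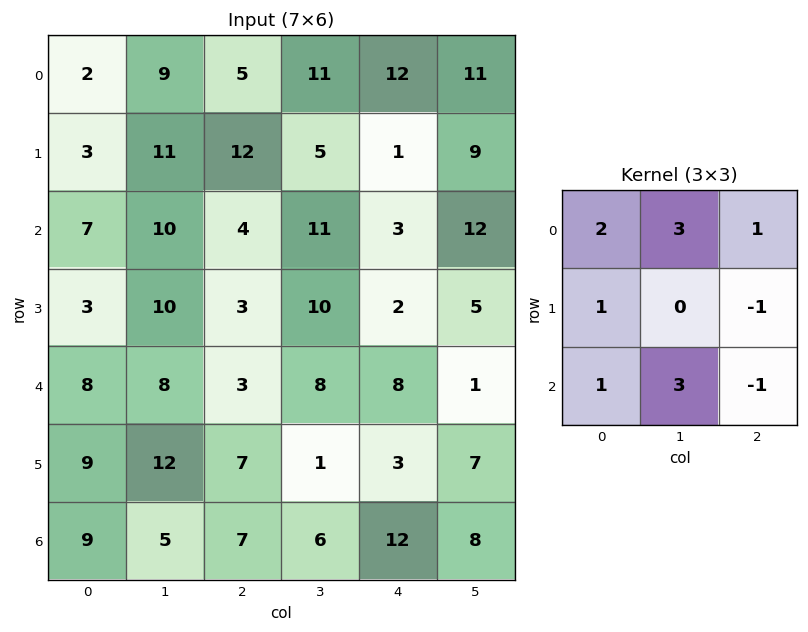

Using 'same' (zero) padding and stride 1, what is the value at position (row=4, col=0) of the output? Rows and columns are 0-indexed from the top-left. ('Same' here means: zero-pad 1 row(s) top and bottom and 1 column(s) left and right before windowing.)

The receptive field on the zero-padded input at this output position is [0 3 10 / 0 8 8 / 0 9 12]. Elementwise product with the kernel and sum: 0·2 + 3·3 + 10·1 + 0·1 + 8·-1 + 0·1 + 9·3 + 12·-1.

26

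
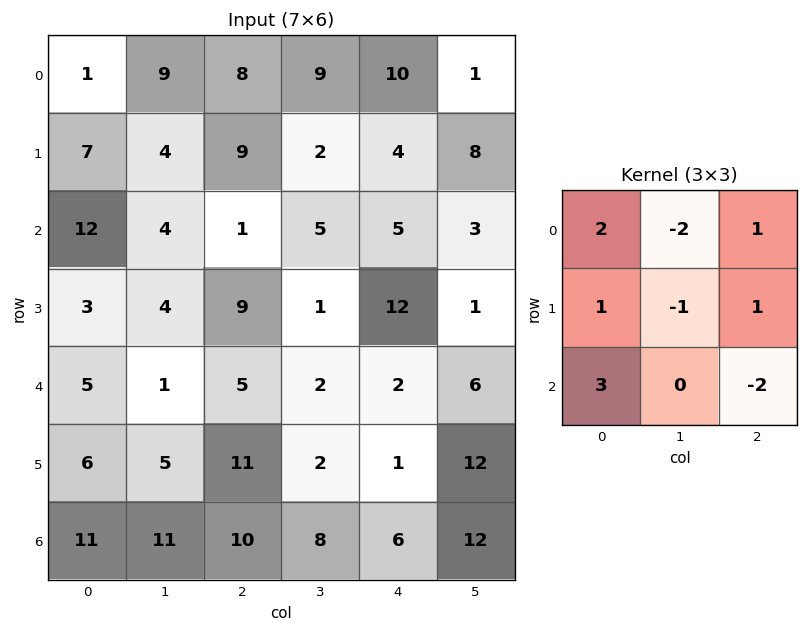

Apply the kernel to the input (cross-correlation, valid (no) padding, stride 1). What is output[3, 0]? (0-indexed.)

The receptive field on the input at this output position is [3 4 9 / 5 1 5 / 6 5 11]. Elementwise product with the kernel and sum: 3·2 + 4·-2 + 9·1 + 5·1 + 1·-1 + 5·1 + 6·3 + 11·-2.

12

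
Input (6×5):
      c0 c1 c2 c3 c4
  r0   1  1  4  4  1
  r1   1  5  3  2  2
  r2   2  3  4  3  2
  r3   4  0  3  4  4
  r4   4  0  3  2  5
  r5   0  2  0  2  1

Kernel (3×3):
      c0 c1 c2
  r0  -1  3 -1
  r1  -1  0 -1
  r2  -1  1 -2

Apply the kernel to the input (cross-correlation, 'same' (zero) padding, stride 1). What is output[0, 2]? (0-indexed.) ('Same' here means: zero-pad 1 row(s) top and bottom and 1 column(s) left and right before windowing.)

-11

The receptive field on the zero-padded input at this output position is [0 0 0 / 1 4 4 / 5 3 2]. Elementwise product with the kernel and sum: 0·-1 + 0·3 + 0·-1 + 1·-1 + 4·-1 + 5·-1 + 3·1 + 2·-2.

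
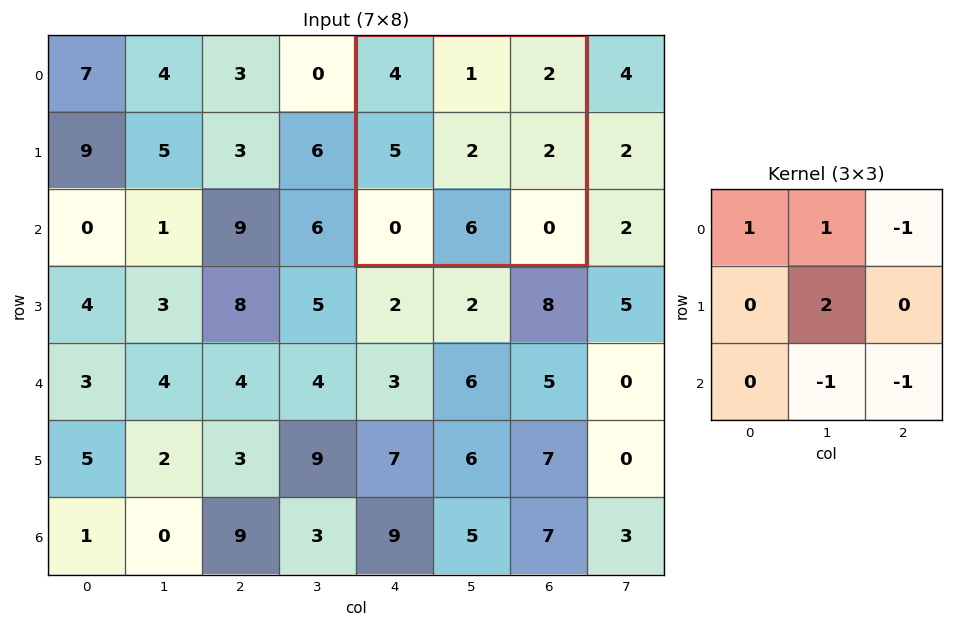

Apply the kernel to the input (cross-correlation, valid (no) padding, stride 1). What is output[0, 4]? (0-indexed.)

The receptive field on the input at this output position is [4 1 2 / 5 2 2 / 0 6 0]. Elementwise product with the kernel and sum: 4·1 + 1·1 + 2·-1 + 2·2 + 6·-1 + 0·-1.

1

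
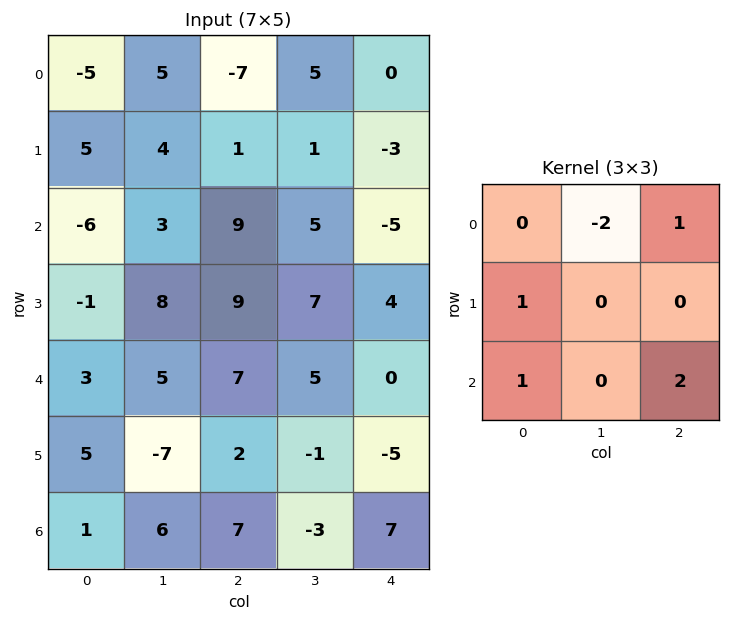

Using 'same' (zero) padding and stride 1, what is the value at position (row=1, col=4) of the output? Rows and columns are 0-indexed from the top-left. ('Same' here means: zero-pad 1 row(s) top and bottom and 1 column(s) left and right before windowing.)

6

The receptive field on the zero-padded input at this output position is [5 0 0 / 1 -3 0 / 5 -5 0]. Elementwise product with the kernel and sum: 0·-2 + 0·1 + 1·1 + 5·1 + 0·2.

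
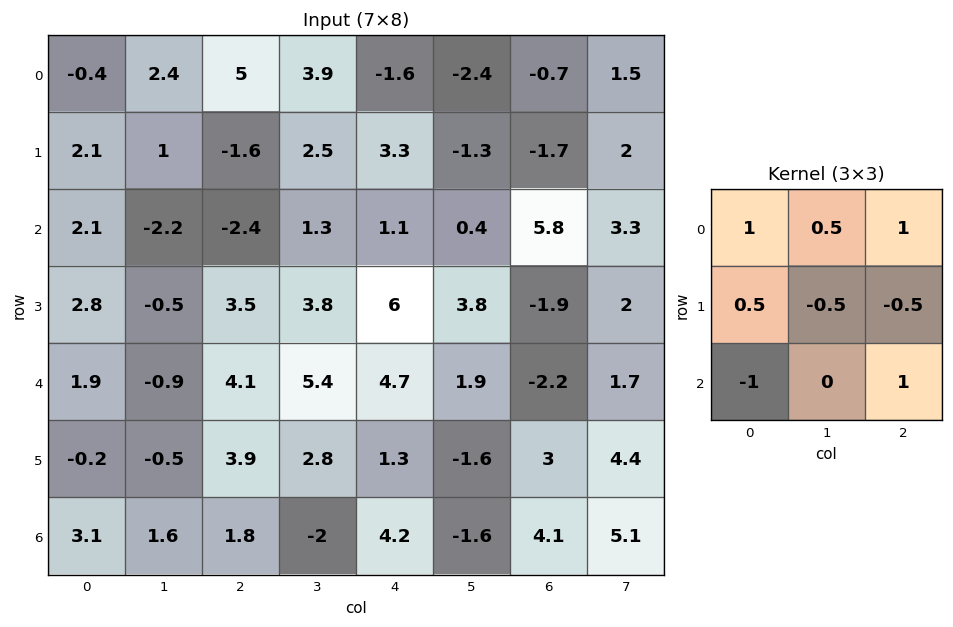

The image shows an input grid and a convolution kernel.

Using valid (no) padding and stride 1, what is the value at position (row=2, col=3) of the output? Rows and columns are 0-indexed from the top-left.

-4.25

The receptive field on the input at this output position is [1.3 1.1 0.4 / 3.8 6 3.8 / 5.4 4.7 1.9]. Elementwise product with the kernel and sum: 1.3·1 + 1.1·0.5 + 0.4·1 + 3.8·0.5 + 6·-0.5 + 3.8·-0.5 + 5.4·-1 + 1.9·1.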